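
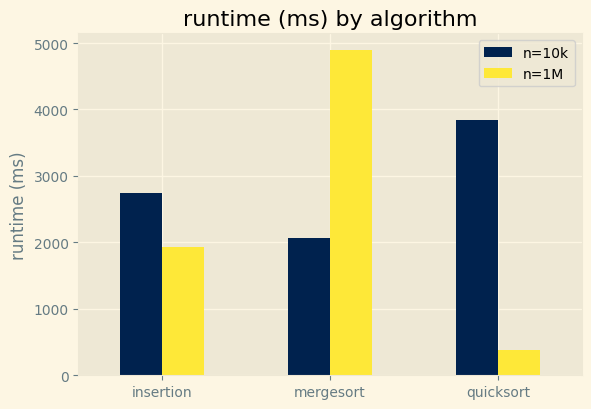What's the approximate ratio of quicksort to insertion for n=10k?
quicksort ≈ 4000, insertion ≈ 2500; 4000/2500 ≈ 1.6.

≈ 1.6×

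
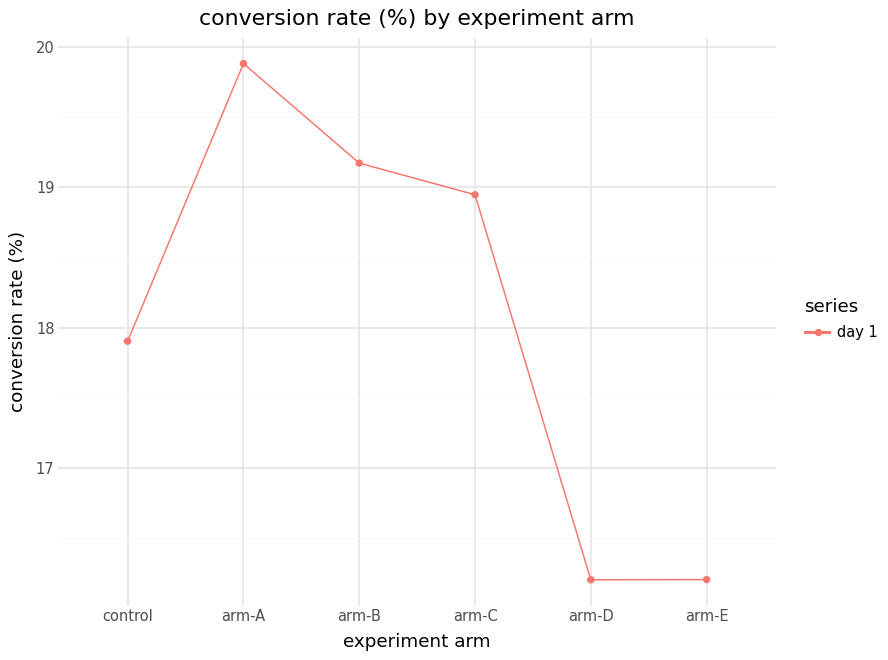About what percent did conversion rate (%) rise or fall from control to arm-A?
≈ +11.1%

control ≈ 18.0, arm-A ≈ 20.0; (20.0 − 18.0) / 18.0 ≈ +11.1%.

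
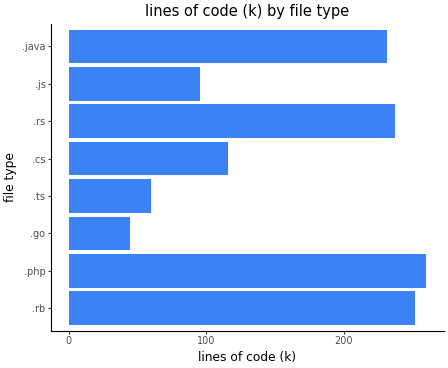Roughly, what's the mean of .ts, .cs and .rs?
(50 + 125 + 250) / 3 ≈ 142.

≈ 142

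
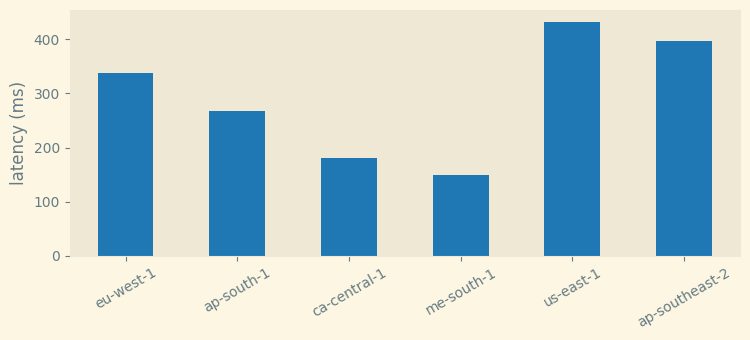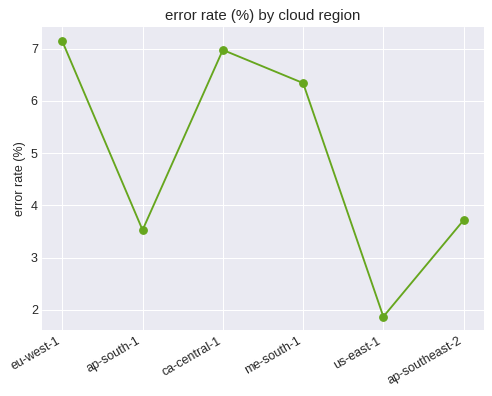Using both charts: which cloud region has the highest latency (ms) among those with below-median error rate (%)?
Chart 2 median error rate (%) ≈ 5; below-median cloud regions: ap-south-1, us-east-1, ap-southeast-2. Among those, us-east-1 has the highest latency (ms) (≈ 450).

us-east-1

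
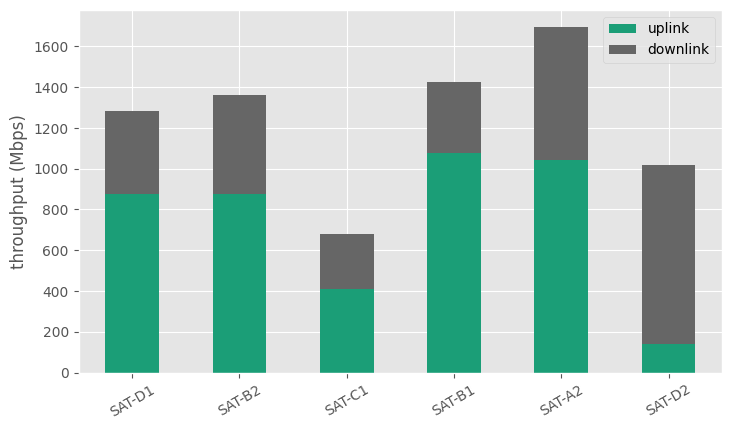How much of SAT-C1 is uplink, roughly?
≈ 400

uplink top ≈ 400, bottom ≈ 0; segment ≈ 400.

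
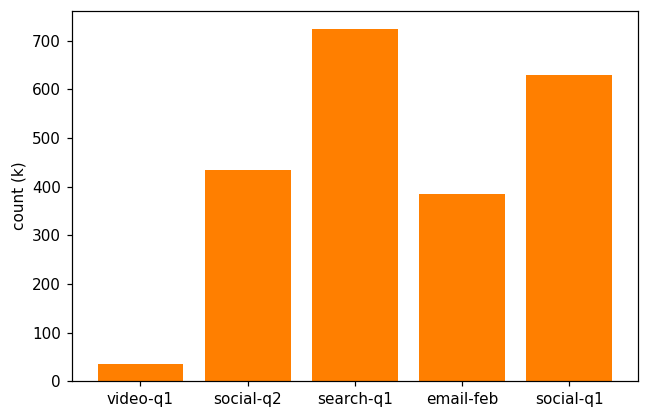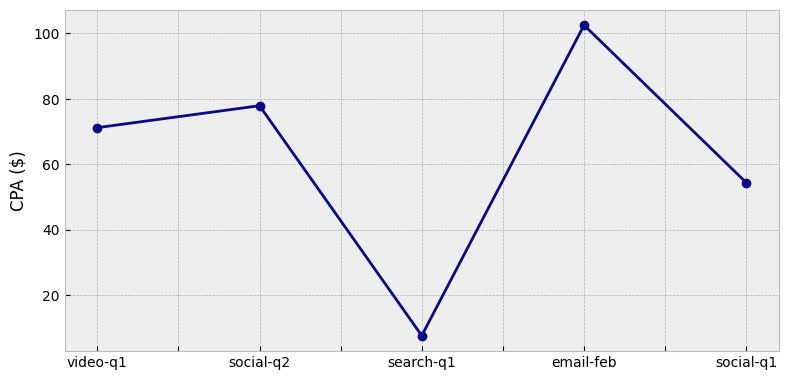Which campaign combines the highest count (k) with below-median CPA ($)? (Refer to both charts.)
search-q1

Chart 2 median CPA ($) ≈ 70; below-median campaigns: search-q1, social-q1. Among those, search-q1 has the highest count (k) (≈ 700).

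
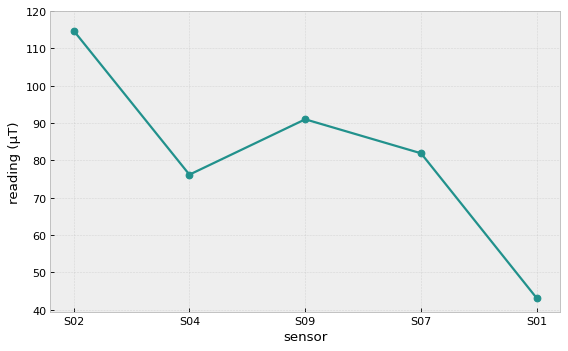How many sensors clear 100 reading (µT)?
1

Above 100: S02.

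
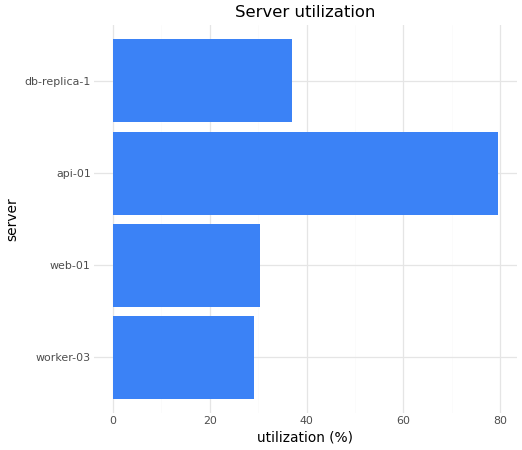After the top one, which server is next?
db-replica-1

Top 3: api-01 ≈ 80, db-replica-1 ≈ 40, web-01 ≈ 30.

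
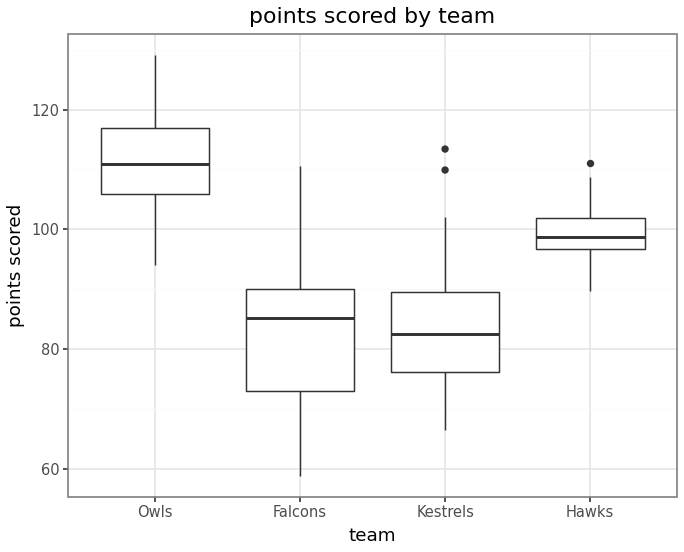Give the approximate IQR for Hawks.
≈ 5

Q3 ≈ 100, Q1 ≈ 95; IQR ≈ 5.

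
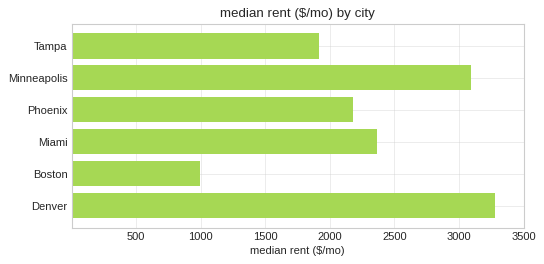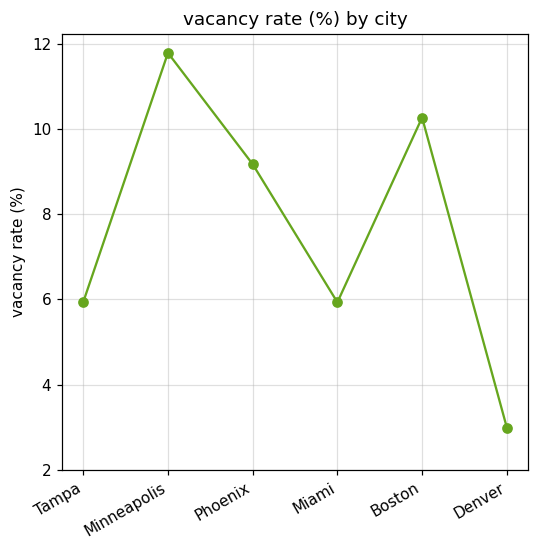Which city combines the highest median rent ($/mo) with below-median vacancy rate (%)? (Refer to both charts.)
Chart 2 median vacancy rate (%) ≈ 8; below-median cities: Tampa, Miami, Denver. Among those, Denver has the highest median rent ($/mo) (≈ 3500).

Denver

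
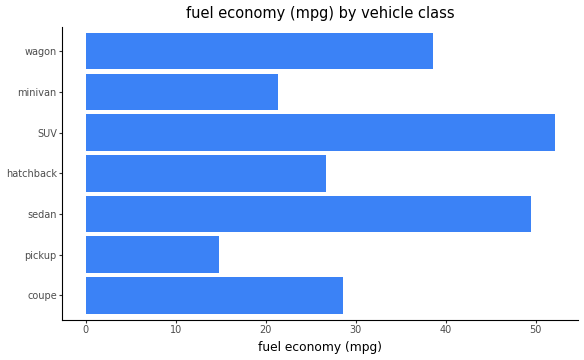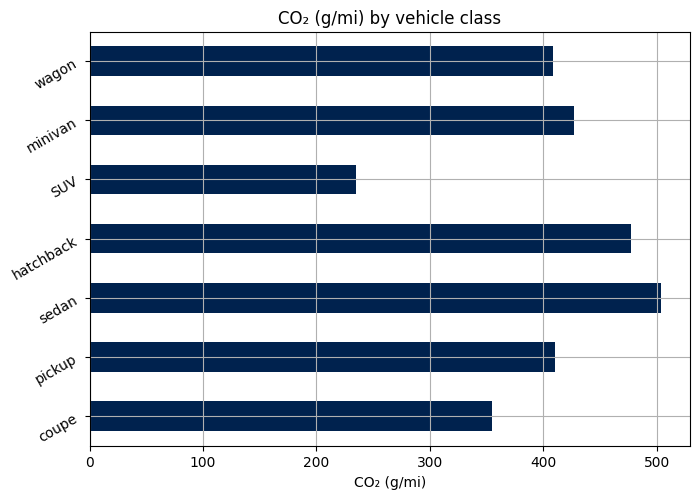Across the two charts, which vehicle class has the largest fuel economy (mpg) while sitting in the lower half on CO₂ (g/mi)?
SUV

Chart 2 median CO₂ (g/mi) ≈ 400; below-median vehicle classes: coupe, SUV, wagon. Among those, SUV has the highest fuel economy (mpg) (≈ 50).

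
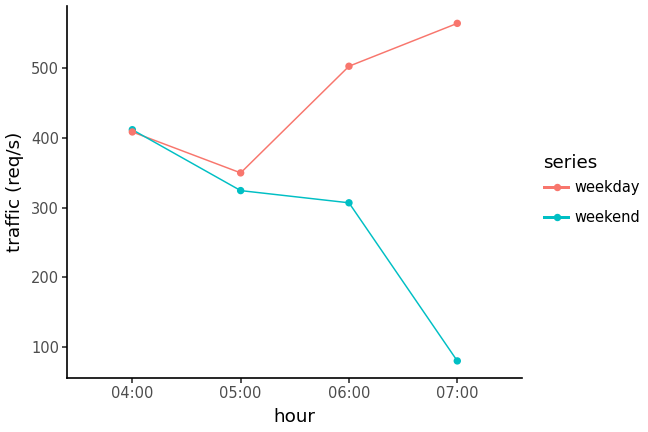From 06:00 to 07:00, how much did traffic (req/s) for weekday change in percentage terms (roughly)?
≈ +10%

06:00 ≈ 500, 07:00 ≈ 550; (550 − 500) / 500 ≈ +10%.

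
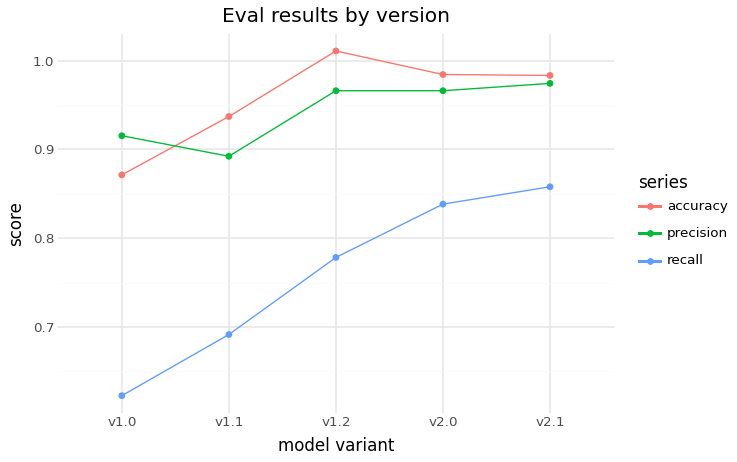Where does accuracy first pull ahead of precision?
v1.1

v1.0: accuracy ≈ 0.85 vs precision ≈ 0.90 (not yet); v1.1: accuracy ≈ 0.95 vs precision ≈ 0.90 (first crossover).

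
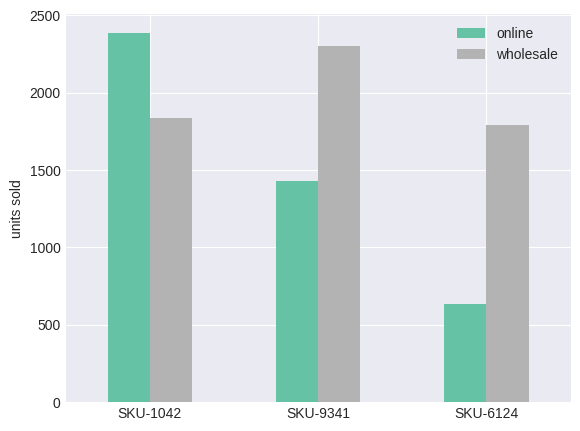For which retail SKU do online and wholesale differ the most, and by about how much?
SKU-6124, ≈ 1200

SKU-6124: online ≈ 600, wholesale ≈ 1800 → gap ≈ 1200. Next-largest (SKU-9341) is only ≈ 1000.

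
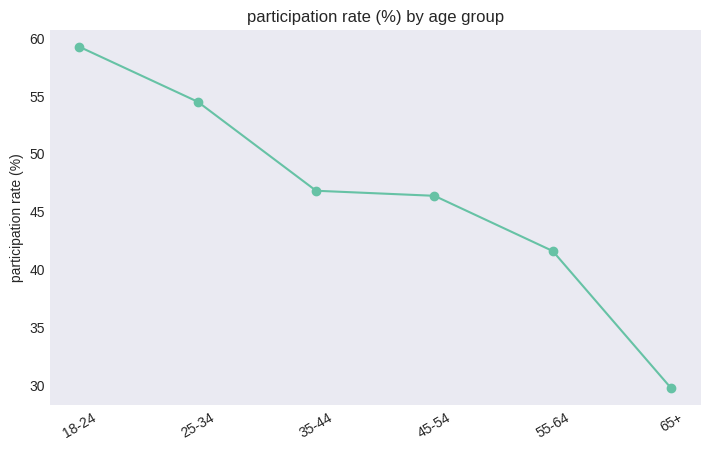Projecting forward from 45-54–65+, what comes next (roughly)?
Last three: 45, 40, 30 → slope ≈ -7.5/step → next ≈ 22.5.

≈ 22.5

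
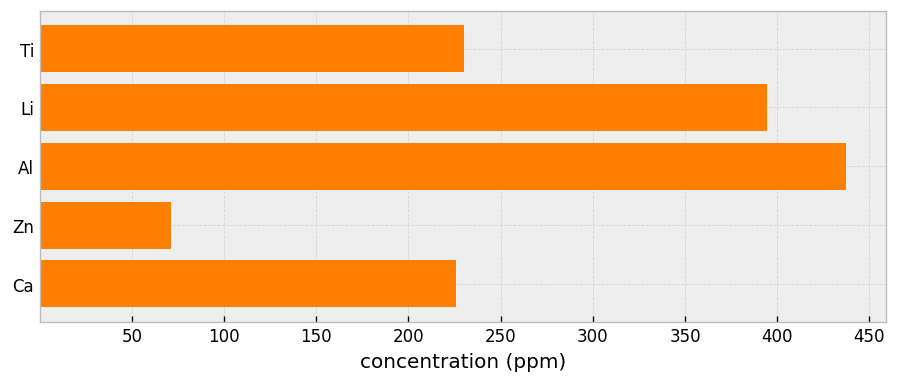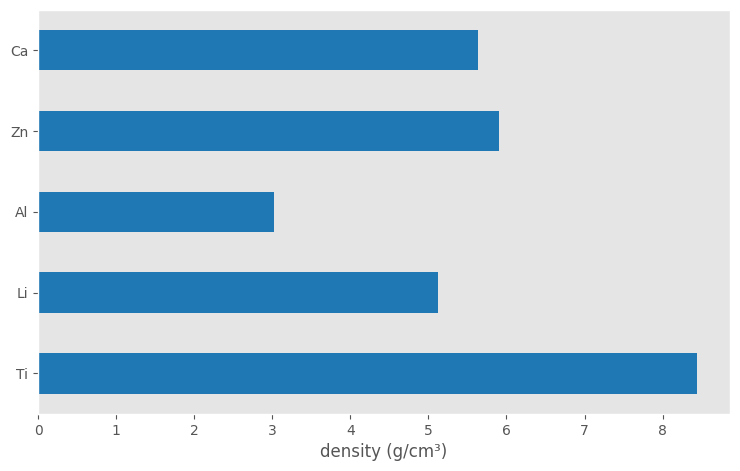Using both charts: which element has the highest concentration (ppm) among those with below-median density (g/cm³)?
Al

Chart 2 median density (g/cm³) ≈ 6; below-median elements: Li, Al. Among those, Al has the highest concentration (ppm) (≈ 450).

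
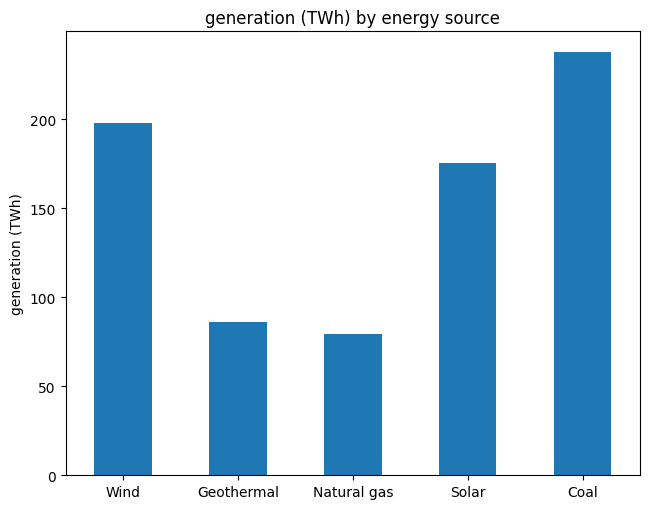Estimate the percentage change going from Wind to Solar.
Wind ≈ 200, Solar ≈ 180; (180 − 200) / 200 ≈ -10%.

≈ -10%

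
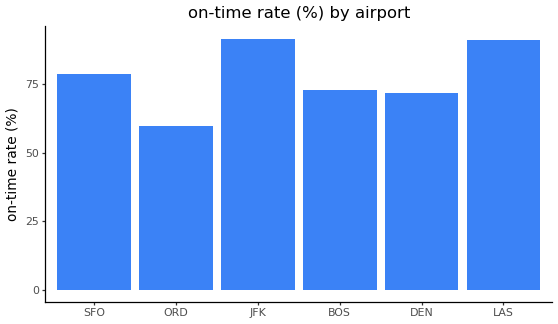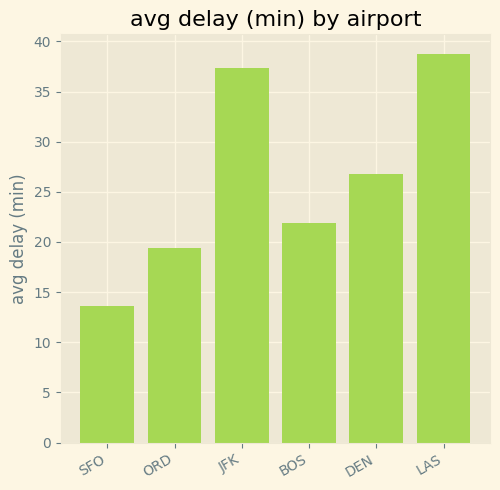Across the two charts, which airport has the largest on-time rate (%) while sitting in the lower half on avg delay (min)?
Chart 2 median avg delay (min) ≈ 25; below-median airports: SFO, ORD, BOS. Among those, SFO has the highest on-time rate (%) (≈ 80).

SFO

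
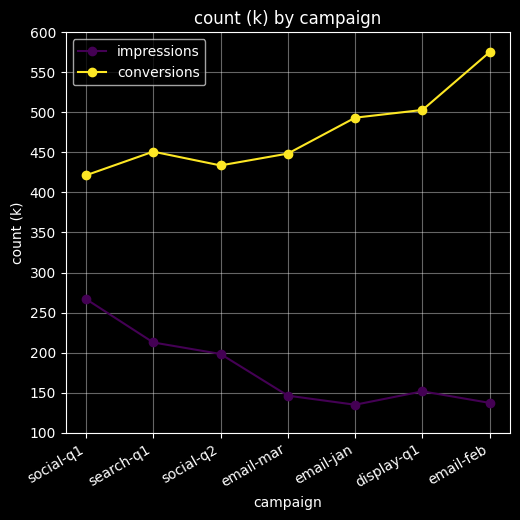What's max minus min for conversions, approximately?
≈ 200

Max email-feb ≈ 600, min social-q1 ≈ 400; range ≈ 200.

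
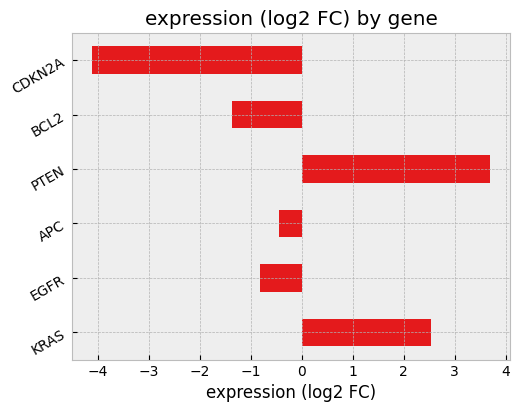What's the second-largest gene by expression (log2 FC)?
Top 3: PTEN ≈ 4, KRAS ≈ 3, APC ≈ 0.

KRAS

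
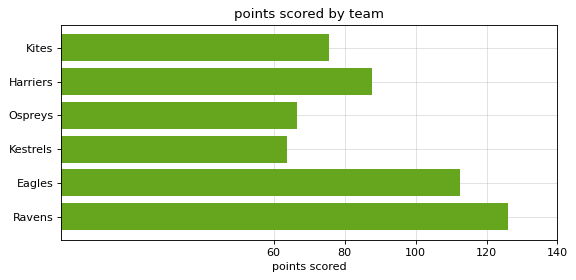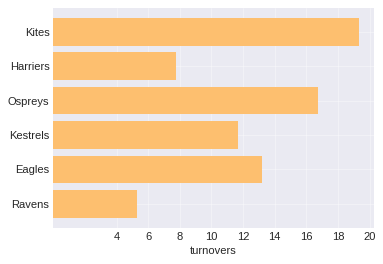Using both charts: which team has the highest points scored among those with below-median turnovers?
Ravens

Chart 2 median turnovers ≈ 12; below-median teams: Harriers, Kestrels, Ravens. Among those, Ravens has the highest points scored (≈ 120).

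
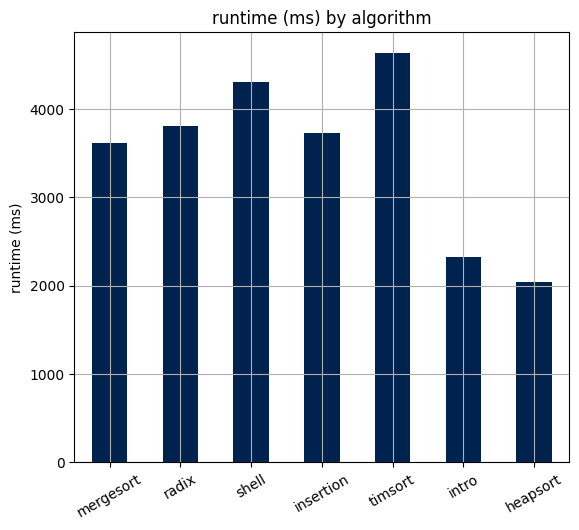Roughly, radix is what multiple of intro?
radix ≈ 4000, intro ≈ 2500; 4000/2500 ≈ 1.6.

≈ 1.6×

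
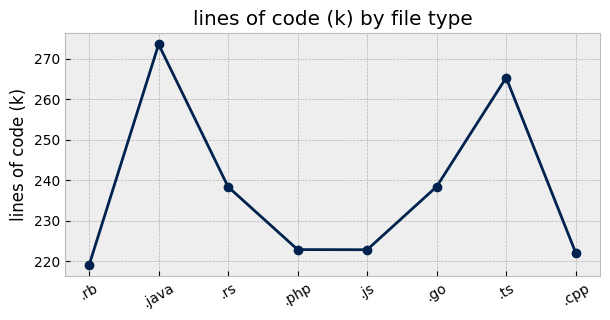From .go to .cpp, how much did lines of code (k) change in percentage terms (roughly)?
.go ≈ 240, .cpp ≈ 220; (220 − 240) / 240 ≈ -8.3%.

≈ -8.3%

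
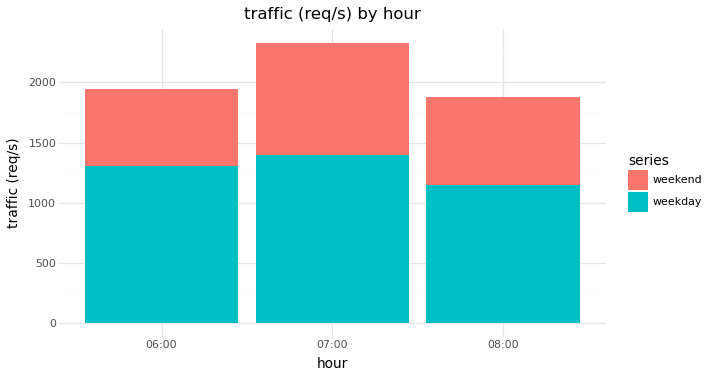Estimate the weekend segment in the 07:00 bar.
weekend top ≈ 2400, bottom ≈ 1400; segment ≈ 1000.

≈ 1000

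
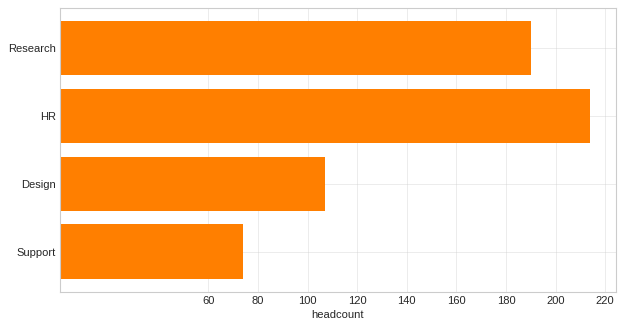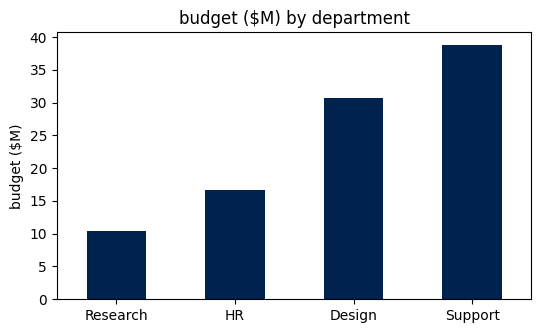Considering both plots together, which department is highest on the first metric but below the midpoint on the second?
Chart 2 median budget ($M) ≈ 25; below-median departments: Research, HR. Among those, HR has the highest headcount (≈ 220).

HR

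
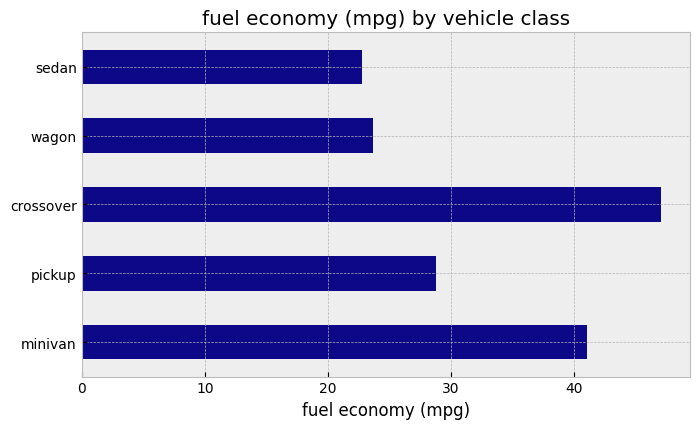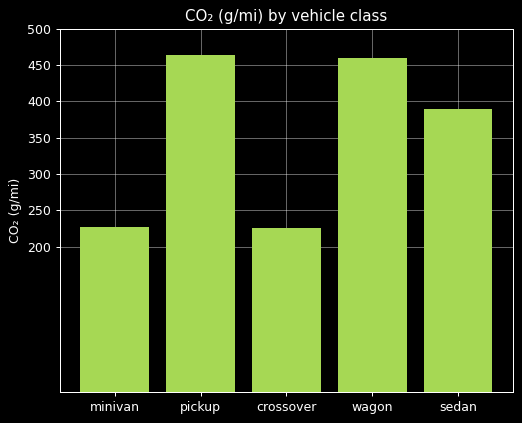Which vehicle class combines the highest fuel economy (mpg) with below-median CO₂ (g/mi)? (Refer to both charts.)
crossover

Chart 2 median CO₂ (g/mi) ≈ 400; below-median vehicle classes: minivan, crossover. Among those, crossover has the highest fuel economy (mpg) (≈ 45).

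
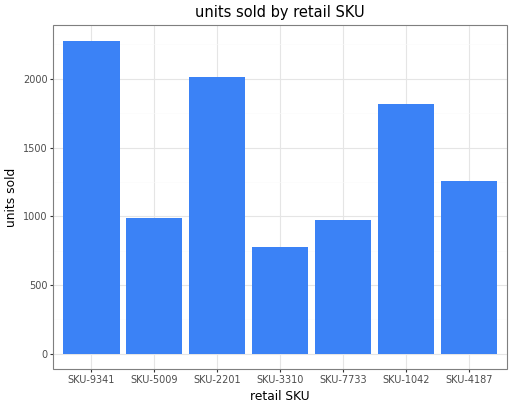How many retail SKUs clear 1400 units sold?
3

Above 1400: SKU-9341, SKU-2201, SKU-1042.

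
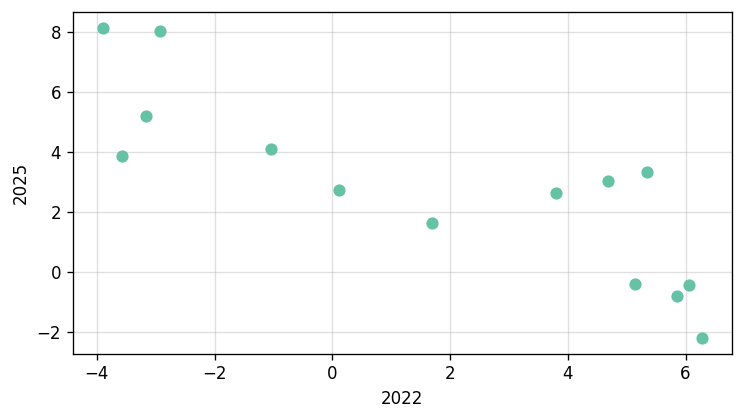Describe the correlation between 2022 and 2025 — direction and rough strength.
negative, strong

Points are negatively correlated; strong (|r| ≈ 0.8).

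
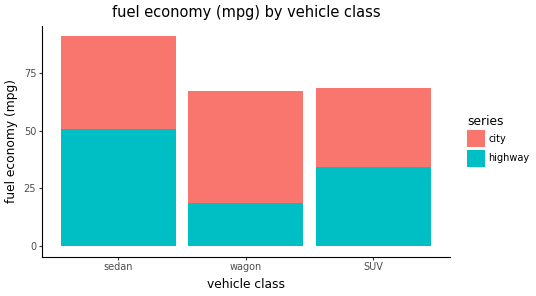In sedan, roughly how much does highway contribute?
≈ 50

highway top ≈ 50, bottom ≈ 0; segment ≈ 50.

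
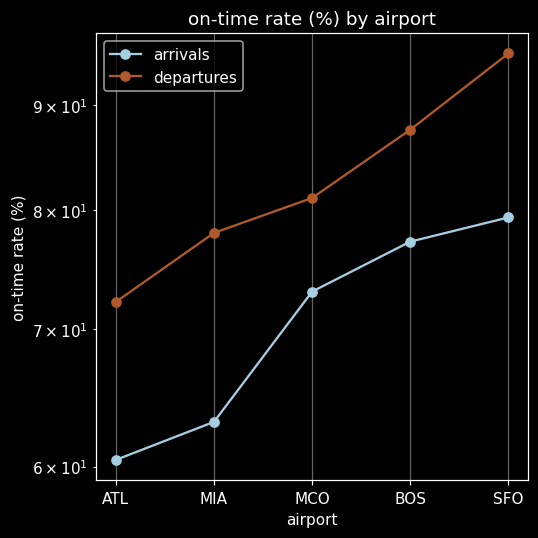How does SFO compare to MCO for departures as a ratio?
≈ 1.19×

SFO ≈ 95, MCO ≈ 80; 95/80 ≈ 1.19.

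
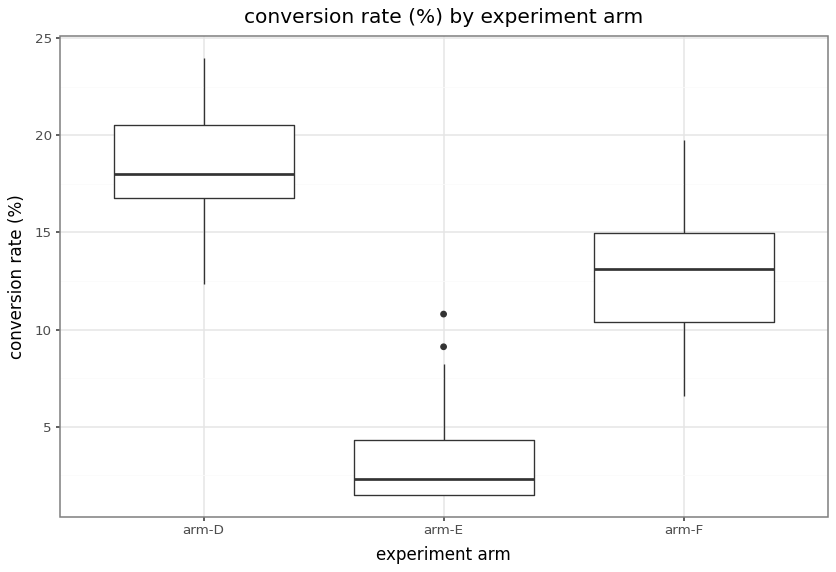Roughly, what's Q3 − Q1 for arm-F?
Q3 ≈ 14, Q1 ≈ 10; IQR ≈ 4.

≈ 4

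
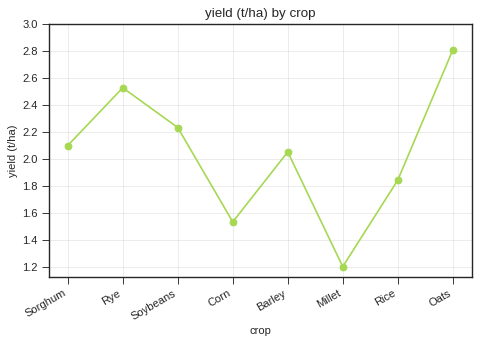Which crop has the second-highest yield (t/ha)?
Top 3: Oats ≈ 2.8, Rye ≈ 2.6, Soybeans ≈ 2.2.

Rye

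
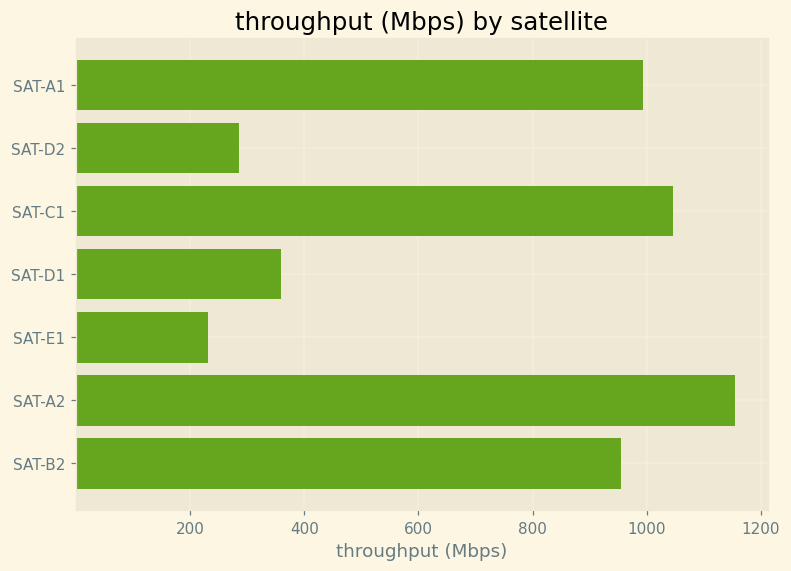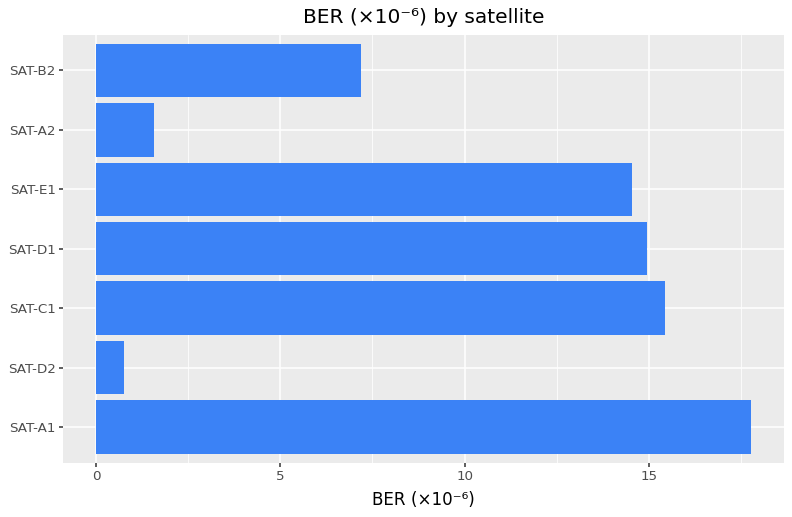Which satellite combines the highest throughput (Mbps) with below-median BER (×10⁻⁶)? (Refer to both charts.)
Chart 2 median BER (×10⁻⁶) ≈ 14; below-median satellites: SAT-D2, SAT-A2, SAT-B2. Among those, SAT-A2 has the highest throughput (Mbps) (≈ 1200).

SAT-A2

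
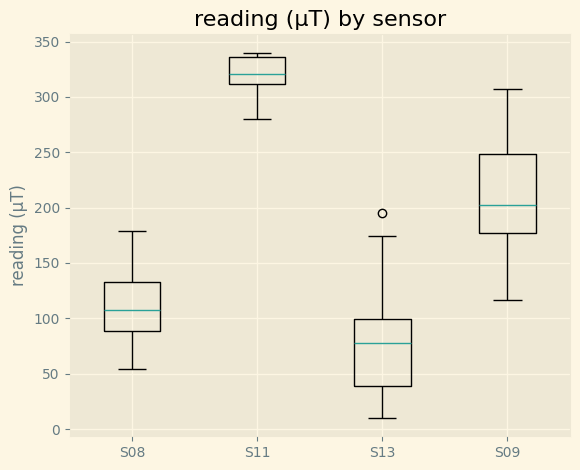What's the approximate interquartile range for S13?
Q3 ≈ 100, Q1 ≈ 50; IQR ≈ 50.

≈ 50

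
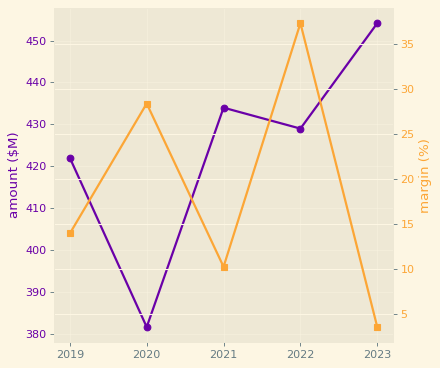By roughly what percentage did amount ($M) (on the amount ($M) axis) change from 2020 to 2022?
≈ +13.2%

2020 ≈ 380, 2022 ≈ 430; (430 − 380) / 380 ≈ +13.2%.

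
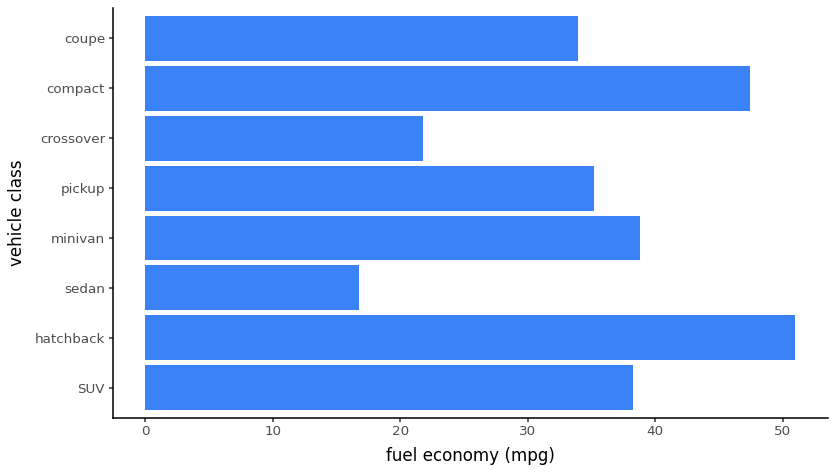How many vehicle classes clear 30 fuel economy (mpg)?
6

Above 30: SUV, hatchback, minivan, pickup, compact, coupe.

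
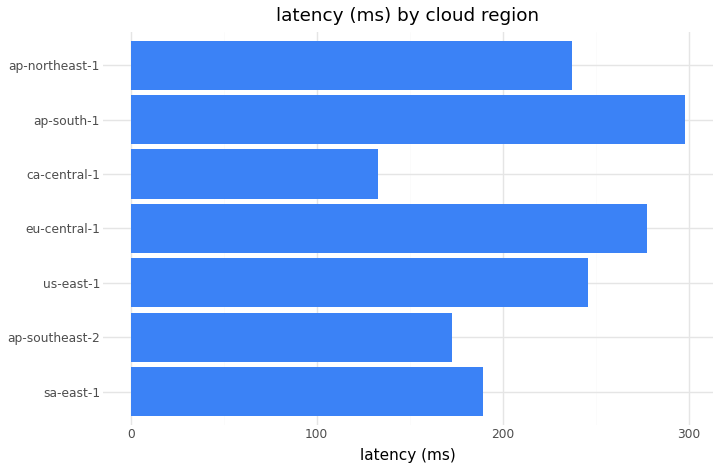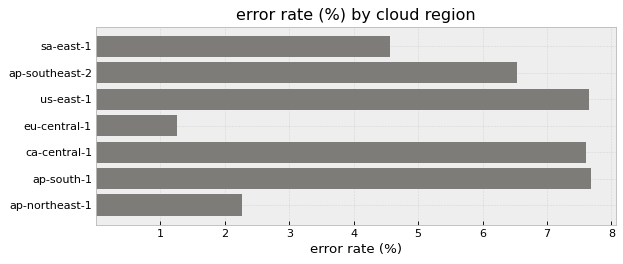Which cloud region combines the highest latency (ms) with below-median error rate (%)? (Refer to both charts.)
Chart 2 median error rate (%) ≈ 7; below-median cloud regions: sa-east-1, eu-central-1, ap-northeast-1. Among those, eu-central-1 has the highest latency (ms) (≈ 300).

eu-central-1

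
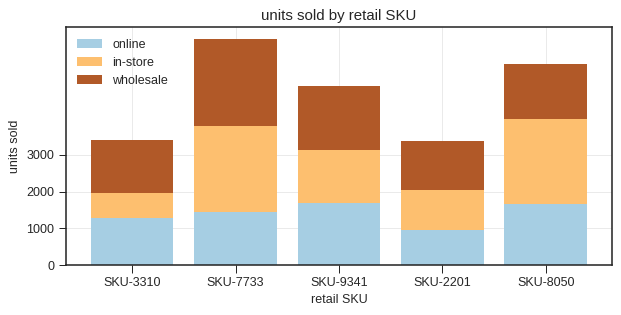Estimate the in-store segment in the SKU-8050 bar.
≈ 2000

in-store top ≈ 4000, bottom ≈ 2000; segment ≈ 2000.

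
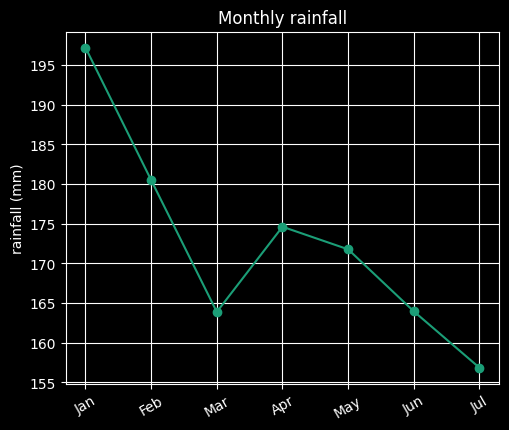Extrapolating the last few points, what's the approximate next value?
Last three: 170, 165, 155 → slope ≈ -7.5/step → next ≈ 147.5.

≈ 147.5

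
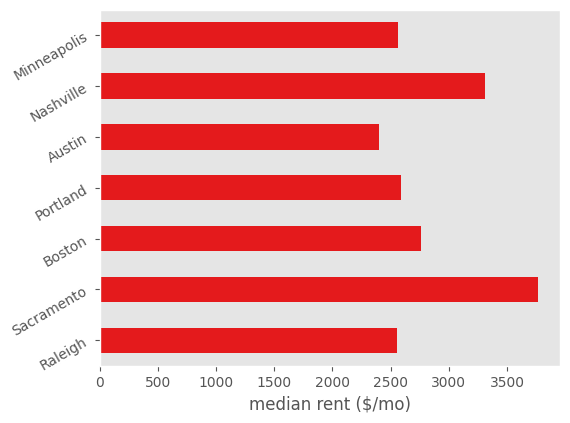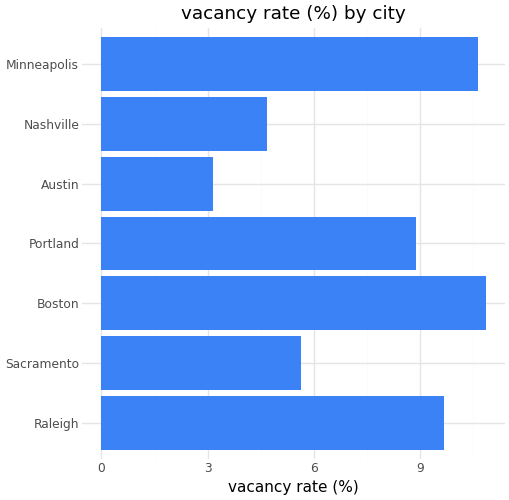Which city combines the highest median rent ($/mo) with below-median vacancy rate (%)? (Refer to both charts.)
Chart 2 median vacancy rate (%) ≈ 9; below-median cities: Sacramento, Austin, Nashville. Among those, Sacramento has the highest median rent ($/mo) (≈ 4000).

Sacramento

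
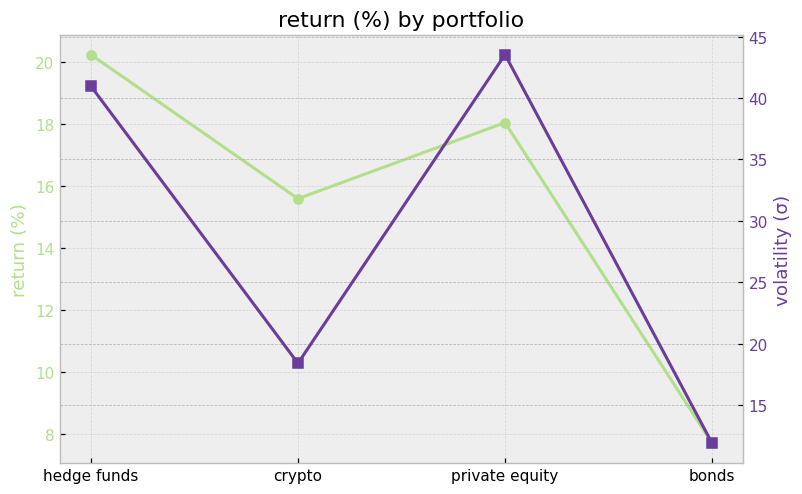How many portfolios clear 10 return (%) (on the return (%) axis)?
Above 10: hedge funds, crypto, private equity.

3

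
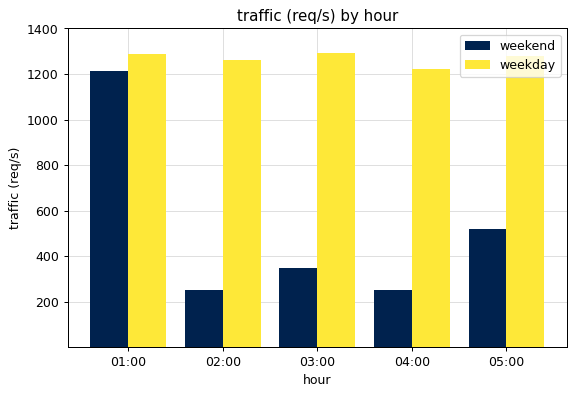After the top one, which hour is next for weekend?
05:00

Top 3 for weekend: 01:00 ≈ 1200, 05:00 ≈ 600, 03:00 ≈ 400.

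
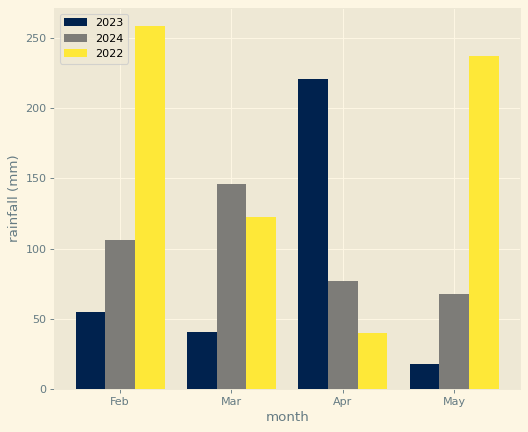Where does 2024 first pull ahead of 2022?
Feb: 2024 ≈ 100 vs 2022 ≈ 250 (not yet); Mar: 2024 ≈ 150 vs 2022 ≈ 125 (first crossover).

Mar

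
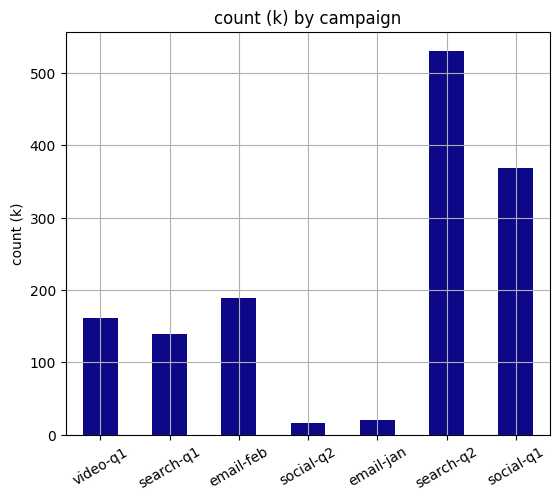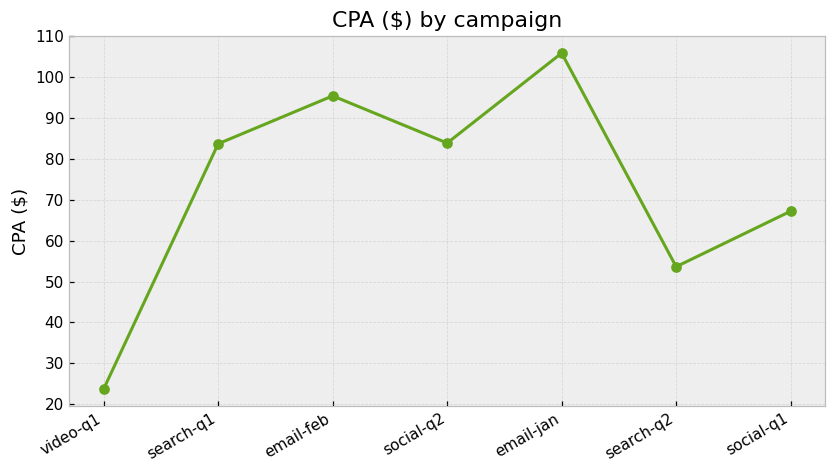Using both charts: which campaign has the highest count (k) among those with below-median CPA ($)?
Chart 2 median CPA ($) ≈ 80; below-median campaigns: video-q1, search-q2, social-q1. Among those, search-q2 has the highest count (k) (≈ 550).

search-q2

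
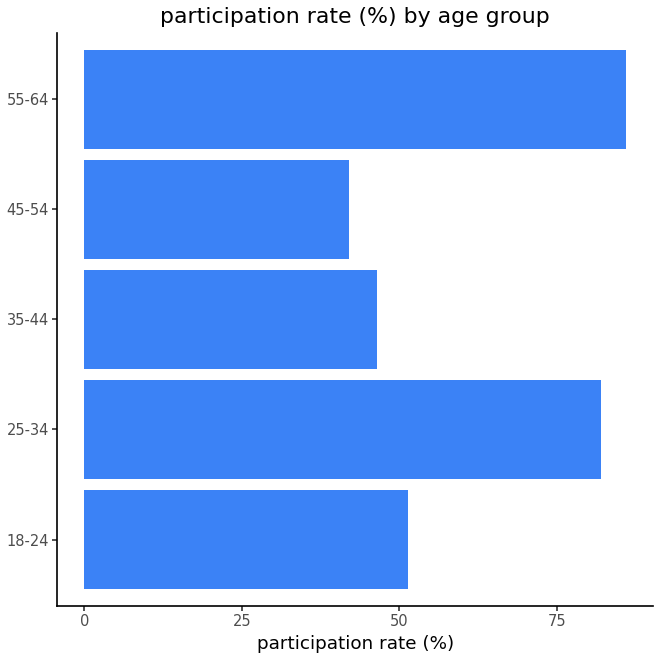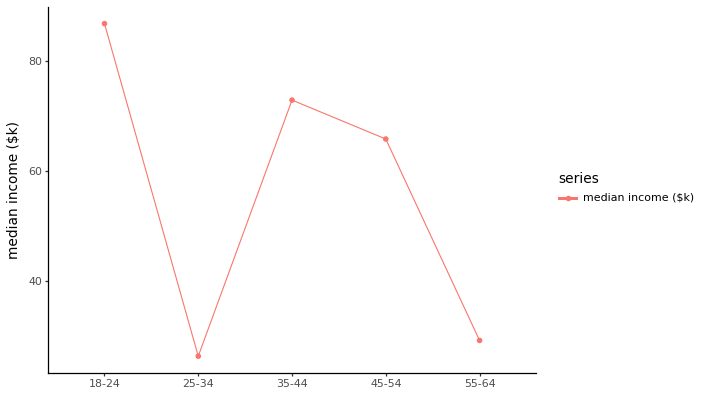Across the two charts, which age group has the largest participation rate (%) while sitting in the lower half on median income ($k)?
Chart 2 median median income ($k) ≈ 70; below-median age groups: 25-34, 55-64. Among those, 55-64 has the highest participation rate (%) (≈ 90).

55-64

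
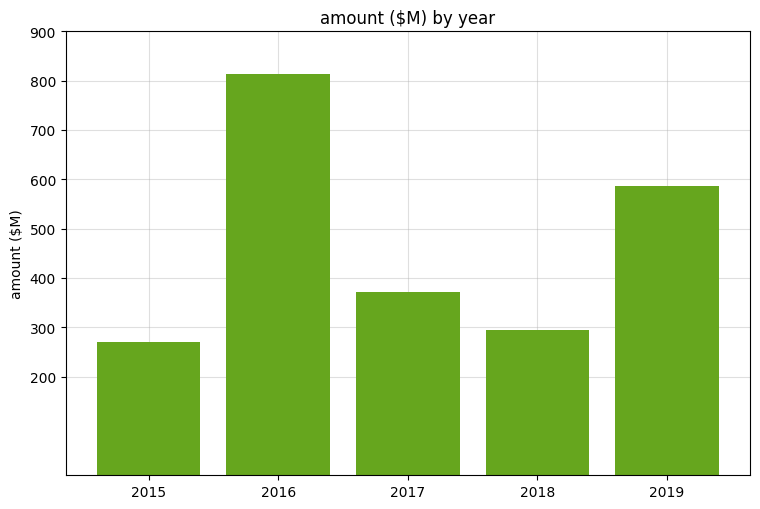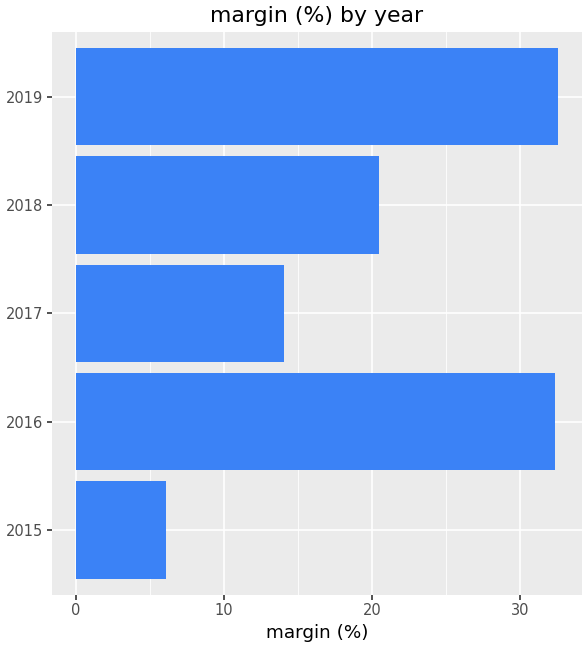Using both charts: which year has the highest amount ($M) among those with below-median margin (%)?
2017

Chart 2 median margin (%) ≈ 20; below-median years: 2015, 2017. Among those, 2017 has the highest amount ($M) (≈ 400).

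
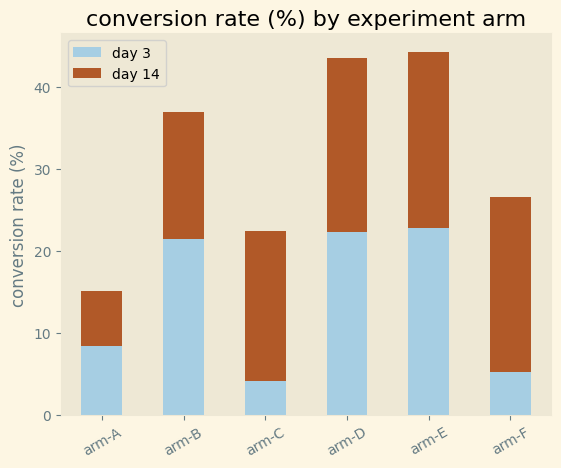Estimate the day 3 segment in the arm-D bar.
day 3 top ≈ 20, bottom ≈ 0; segment ≈ 20.

≈ 20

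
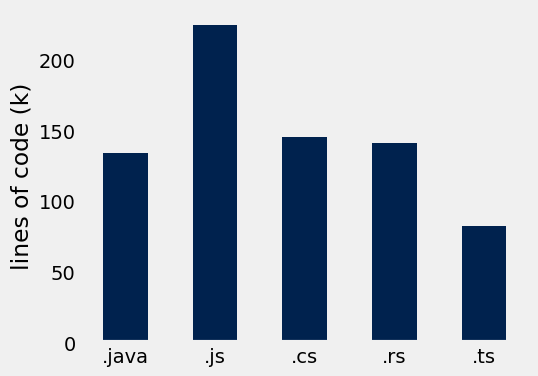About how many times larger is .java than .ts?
.java ≈ 140, .ts ≈ 80; 140/80 ≈ 1.75.

≈ 1.75×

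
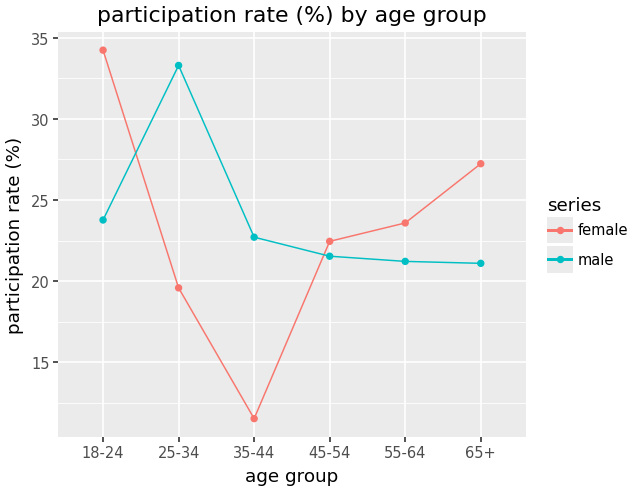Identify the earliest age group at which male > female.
18-24: male ≈ 24 vs female ≈ 34 (not yet); 25-34: male ≈ 34 vs female ≈ 20 (first crossover).

25-34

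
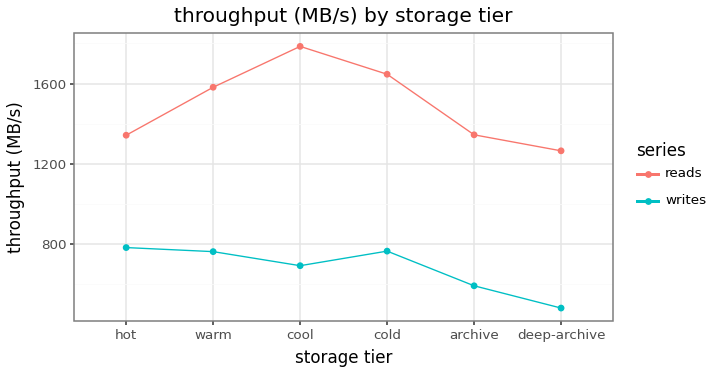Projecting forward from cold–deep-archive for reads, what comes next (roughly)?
Last three: 1600, 1400, 1200 → slope ≈ -200/step → next ≈ 1000.

≈ 1000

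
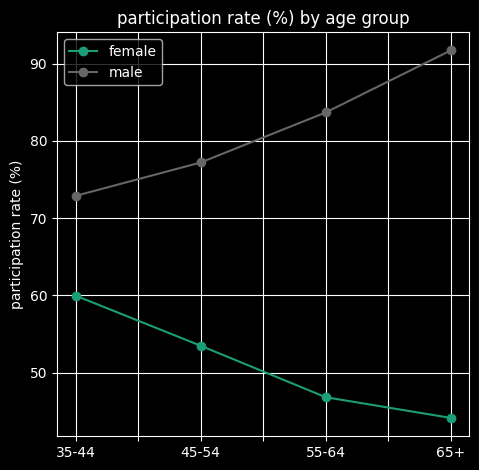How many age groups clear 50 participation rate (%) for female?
2

Above 50: 35-44, 45-54.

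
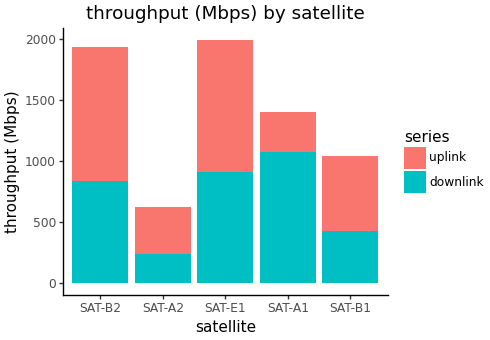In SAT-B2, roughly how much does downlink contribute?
downlink top ≈ 800, bottom ≈ 0; segment ≈ 800.

≈ 800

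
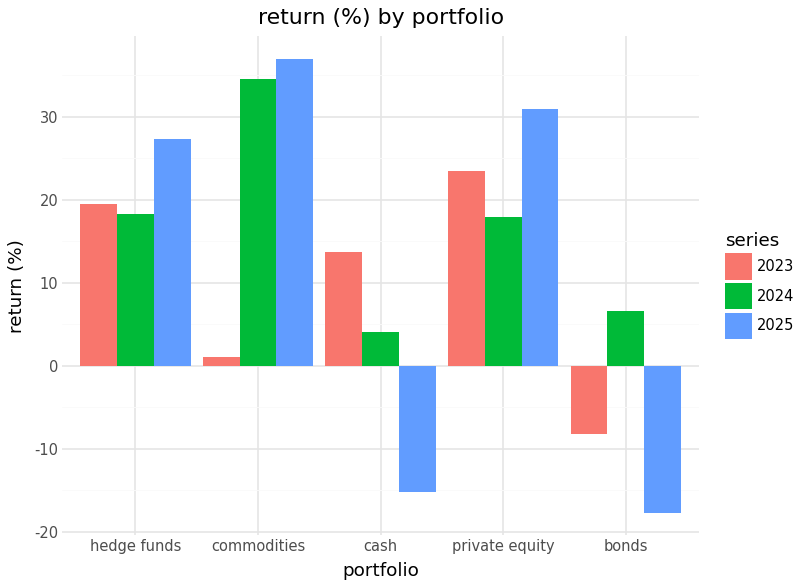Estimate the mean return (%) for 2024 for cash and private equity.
(5 + 20) / 2 ≈ 12.

≈ 12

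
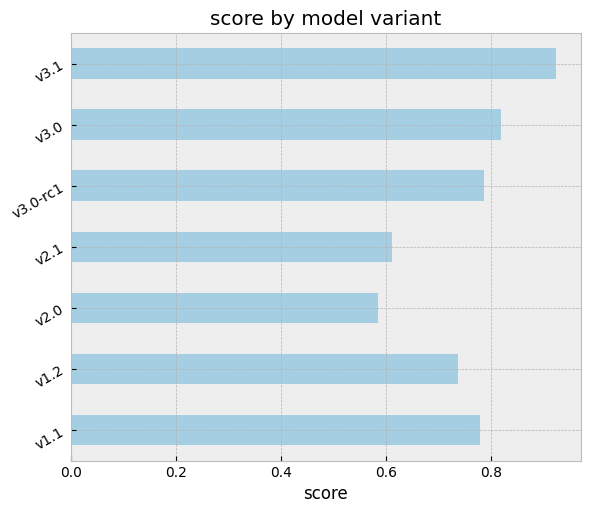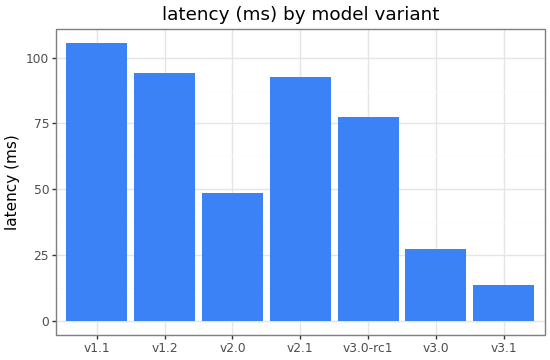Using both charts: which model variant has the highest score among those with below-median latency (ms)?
Chart 2 median latency (ms) ≈ 80; below-median model variants: v2.0, v3.0, v3.1. Among those, v3.1 has the highest score (≈ 0.9).

v3.1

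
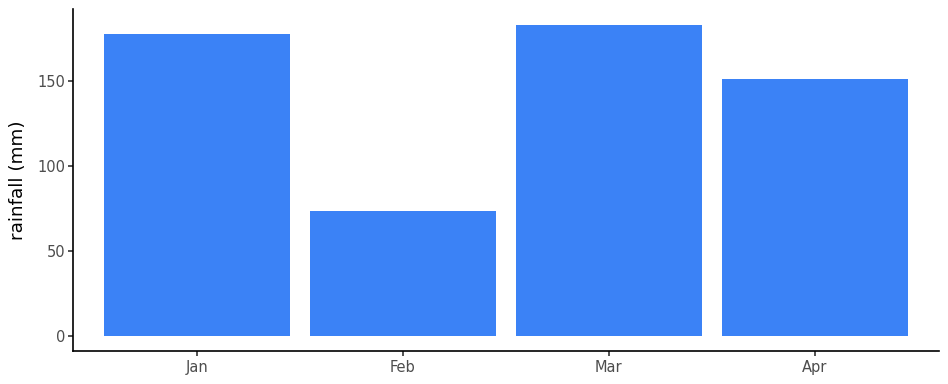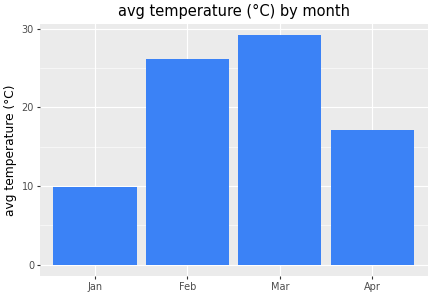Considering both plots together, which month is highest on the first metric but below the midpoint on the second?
Jan

Chart 2 median avg temperature (°C) ≈ 20; below-median months: Jan, Apr. Among those, Jan has the highest rainfall (mm) (≈ 180).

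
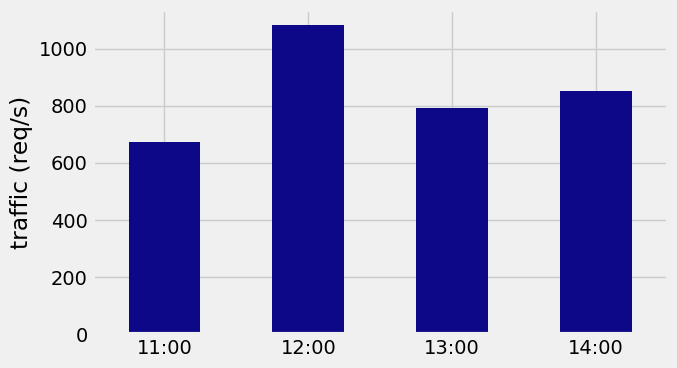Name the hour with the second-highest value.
Top 3: 12:00 ≈ 1100, 14:00 ≈ 900, 13:00 ≈ 800.

14:00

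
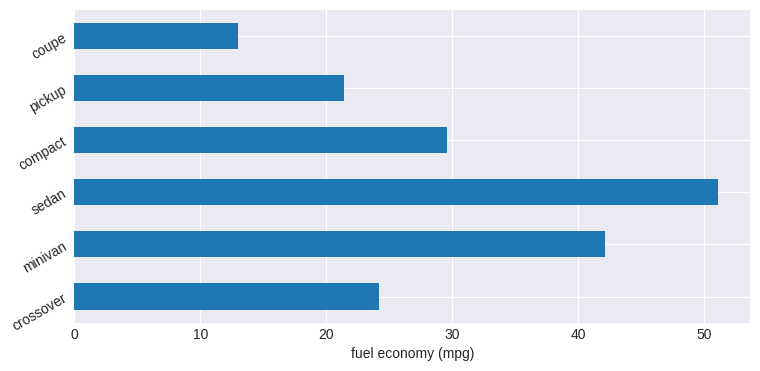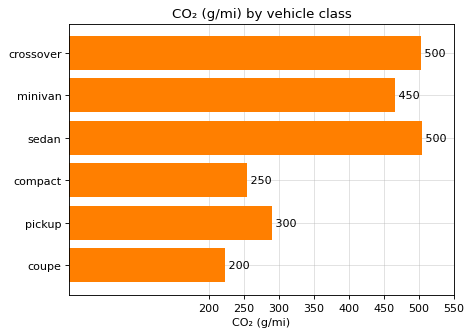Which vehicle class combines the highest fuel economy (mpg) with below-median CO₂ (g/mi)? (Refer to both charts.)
compact

Chart 2 median CO₂ (g/mi) ≈ 400; below-median vehicle classes: compact, pickup, coupe. Among those, compact has the highest fuel economy (mpg) (≈ 30).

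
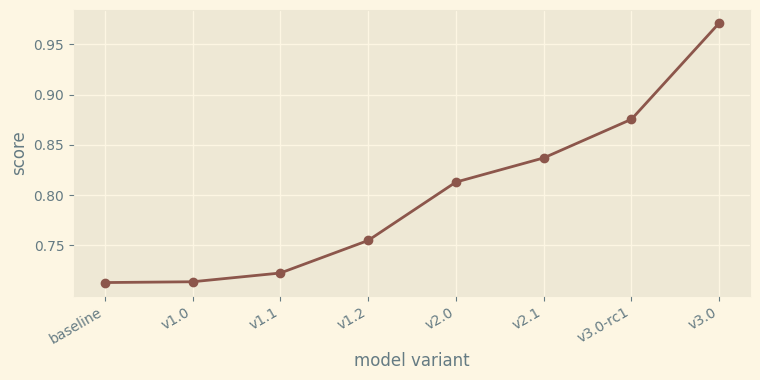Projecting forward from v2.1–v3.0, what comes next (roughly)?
Last three: 0.85, 0.90, 0.95 → slope ≈ 0.05/step → next ≈ 1.

≈ 1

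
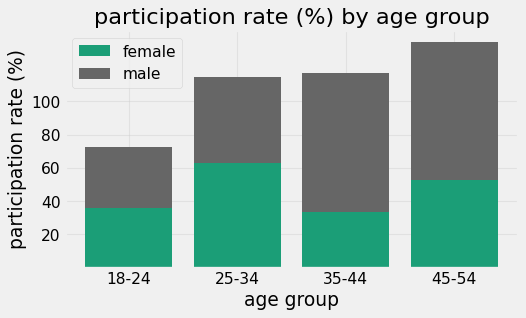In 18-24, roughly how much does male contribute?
≈ 40

male top ≈ 80, bottom ≈ 40; segment ≈ 40.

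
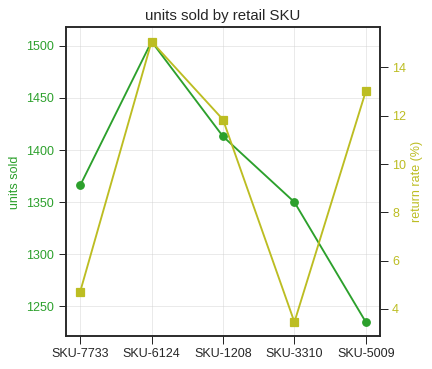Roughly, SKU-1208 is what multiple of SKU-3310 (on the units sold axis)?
SKU-1208 ≈ 1425, SKU-3310 ≈ 1350; 1425/1350 ≈ 1.06.

≈ 1.06×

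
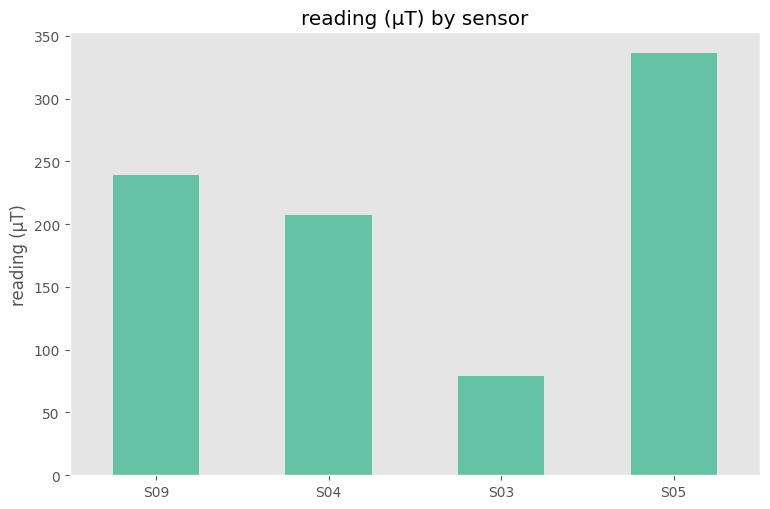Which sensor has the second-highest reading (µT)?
Top 3: S05 ≈ 350, S09 ≈ 250, S04 ≈ 200.

S09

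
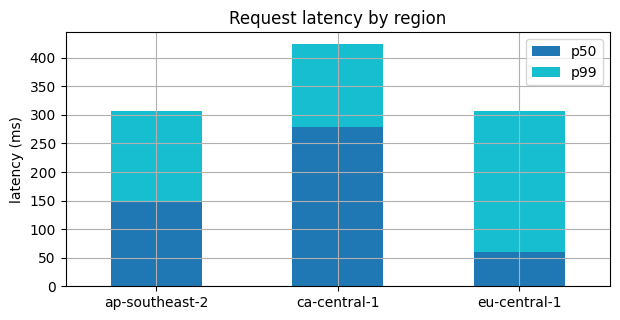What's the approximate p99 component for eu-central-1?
≈ 250

p99 top ≈ 300, bottom ≈ 50; segment ≈ 250.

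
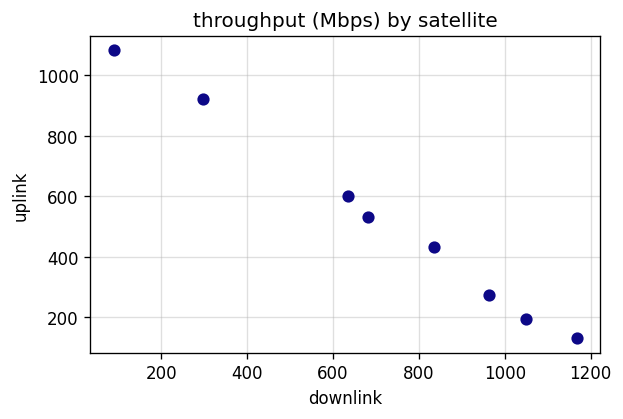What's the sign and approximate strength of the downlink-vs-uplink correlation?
Points are negatively correlated; strong (|r| ≈ 1.0).

negative, strong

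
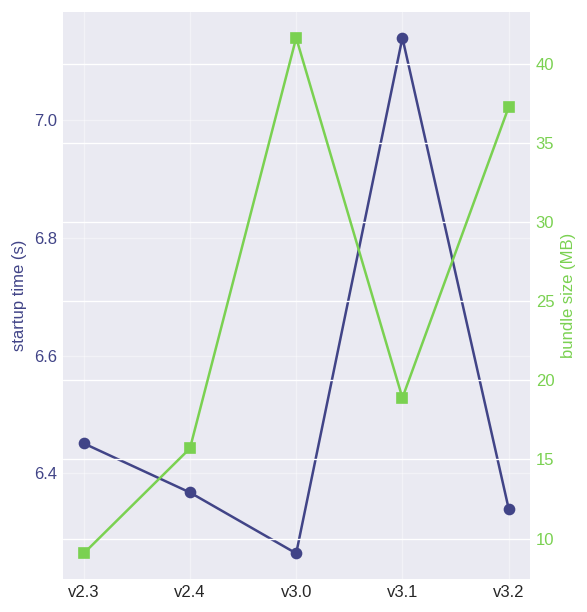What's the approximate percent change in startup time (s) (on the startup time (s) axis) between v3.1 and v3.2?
≈ -11.3%

v3.1 ≈ 7.1, v3.2 ≈ 6.3; (6.3 − 7.1) / 7.1 ≈ -11.3%.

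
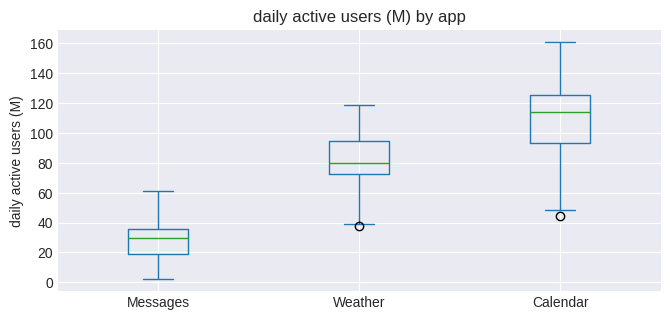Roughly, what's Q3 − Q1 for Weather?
Q3 ≈ 90, Q1 ≈ 70; IQR ≈ 20.

≈ 20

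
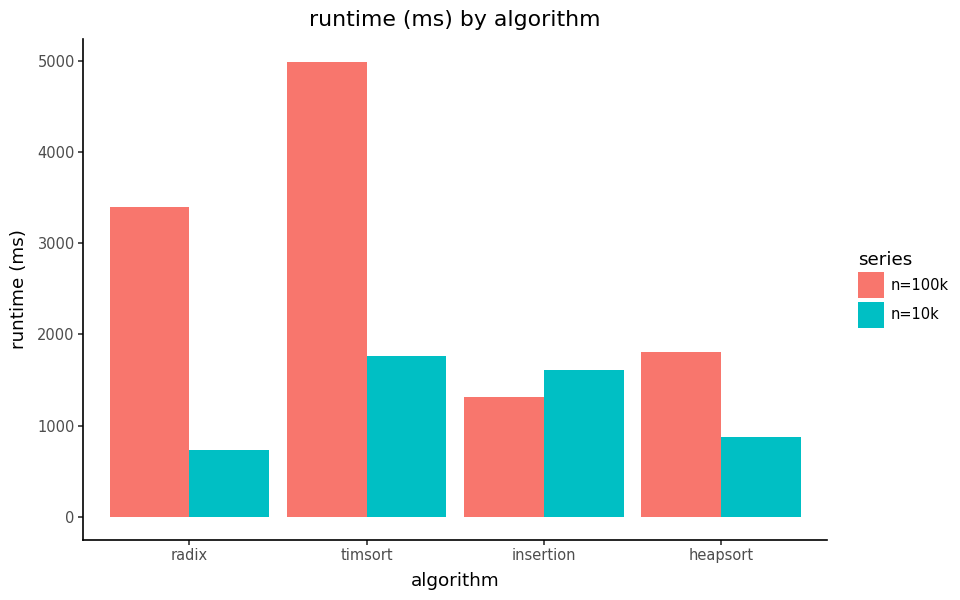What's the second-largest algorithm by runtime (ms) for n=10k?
insertion

Top 3 for n=10k: timsort ≈ 2000, insertion ≈ 1500, heapsort ≈ 1000.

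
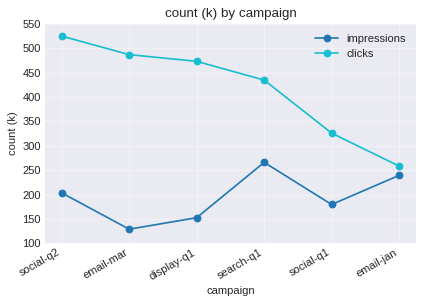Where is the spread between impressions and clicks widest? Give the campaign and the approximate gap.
email-mar: impressions ≈ 150, clicks ≈ 500 → gap ≈ 350. Next-largest (social-q2) is only ≈ 300.

email-mar, ≈ 350 k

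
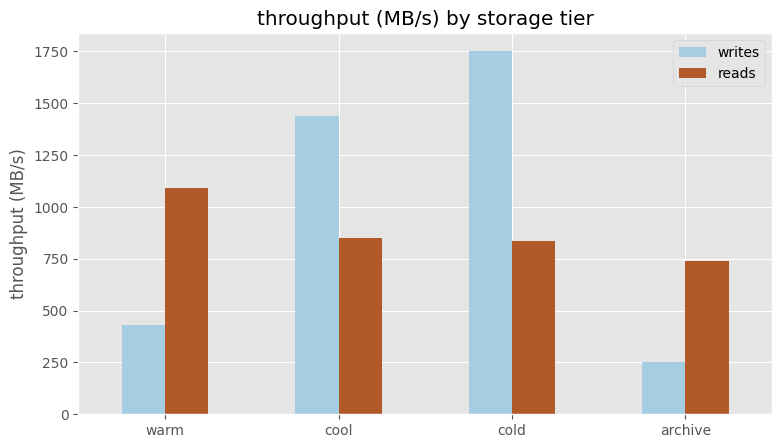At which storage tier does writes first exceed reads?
cool

warm: writes ≈ 400 vs reads ≈ 1000 (not yet); cool: writes ≈ 1400 vs reads ≈ 800 (first crossover).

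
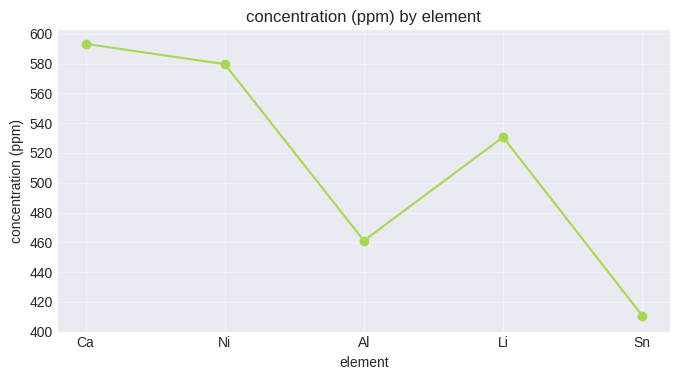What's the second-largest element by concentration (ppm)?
Ni

Top 3: Ca ≈ 600, Ni ≈ 580, Li ≈ 540.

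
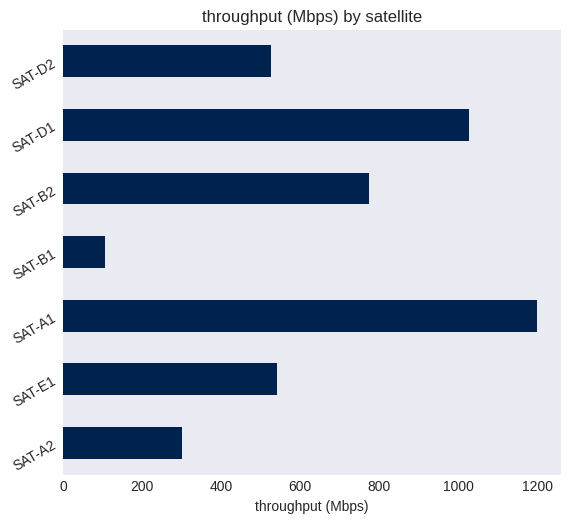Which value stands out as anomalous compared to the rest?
SAT-A1 ≈ 1200; the rest sit between ≈ 100 and ≈ 1000.

SAT-A1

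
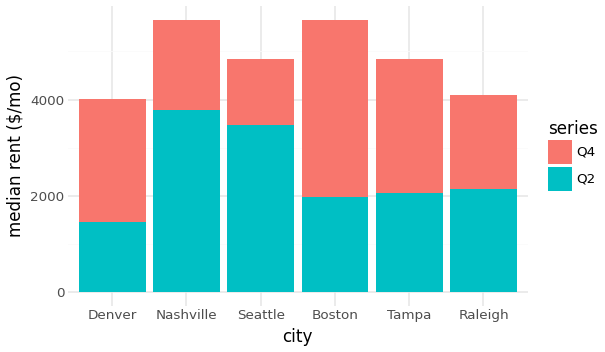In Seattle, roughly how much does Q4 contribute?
Q4 top ≈ 5000, bottom ≈ 3500; segment ≈ 1500.

≈ 1500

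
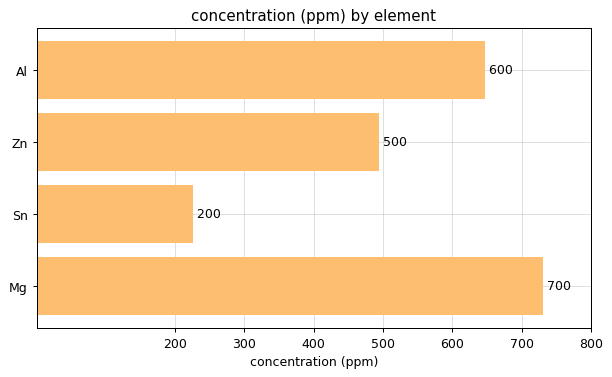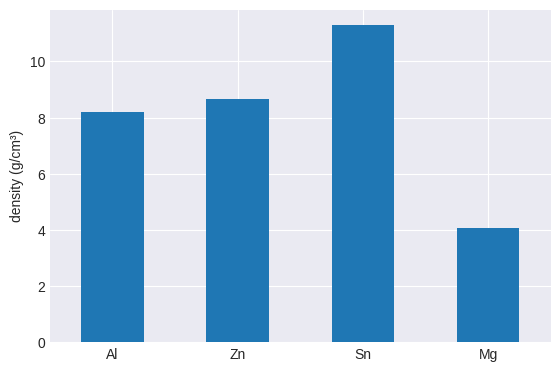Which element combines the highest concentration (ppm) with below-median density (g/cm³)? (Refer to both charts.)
Mg

Chart 2 median density (g/cm³) ≈ 8; below-median elements: Al, Mg. Among those, Mg has the highest concentration (ppm) (≈ 700).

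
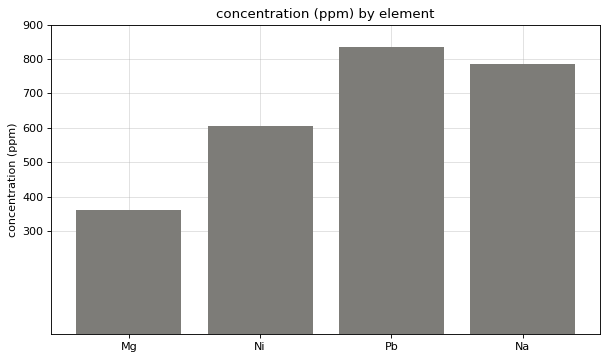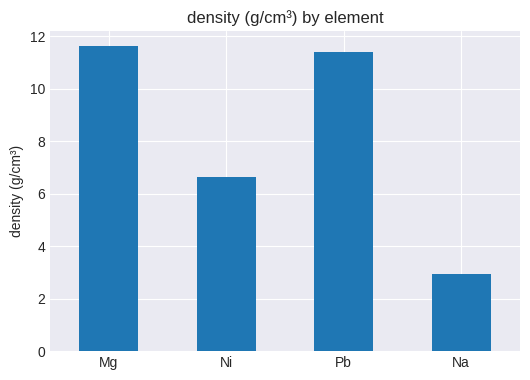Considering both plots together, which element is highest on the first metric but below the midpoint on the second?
Chart 2 median density (g/cm³) ≈ 10; below-median elements: Ni, Na. Among those, Na has the highest concentration (ppm) (≈ 800).

Na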